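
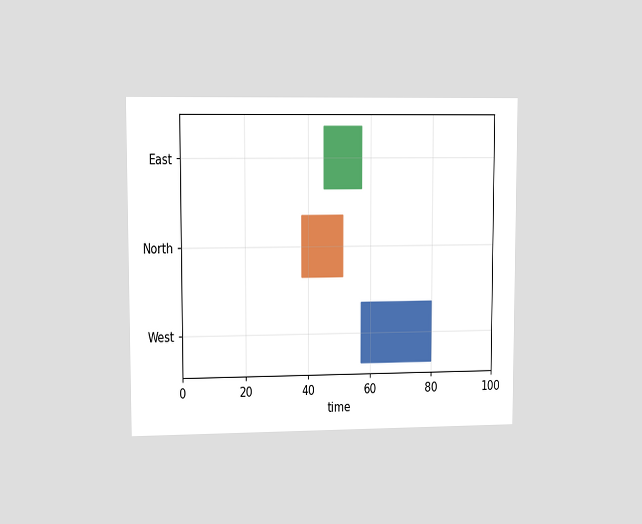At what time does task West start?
57

The chart is viewed at a slight angle. The West bar begins at t=57.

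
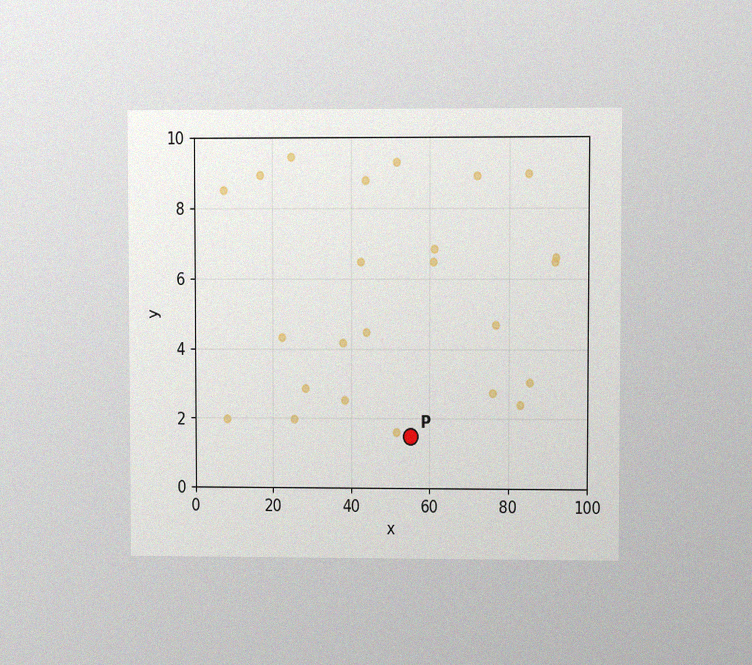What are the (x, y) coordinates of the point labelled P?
The chart is viewed at a slight angle, with some photo noise. Following the gridlines from P to each axis, P sits at (55, 1.5).

(55, 1.5)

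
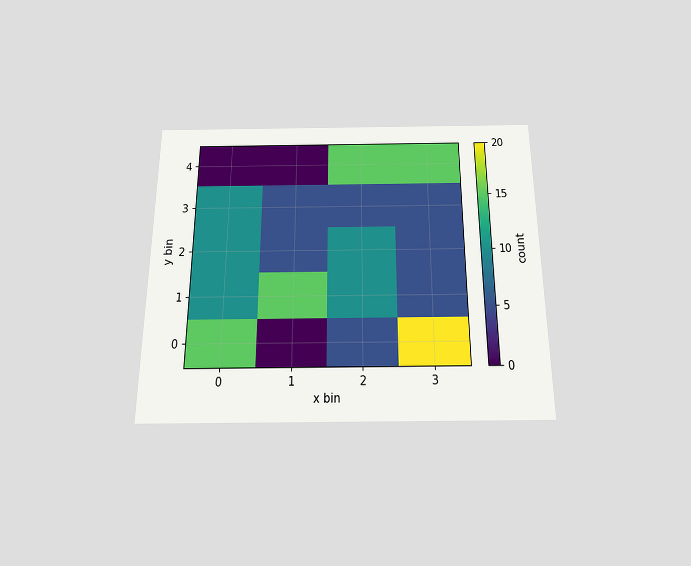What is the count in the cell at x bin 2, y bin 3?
The chart is viewed slightly from below. Matching the cell (2, 3) against the colorbar gives 5.

5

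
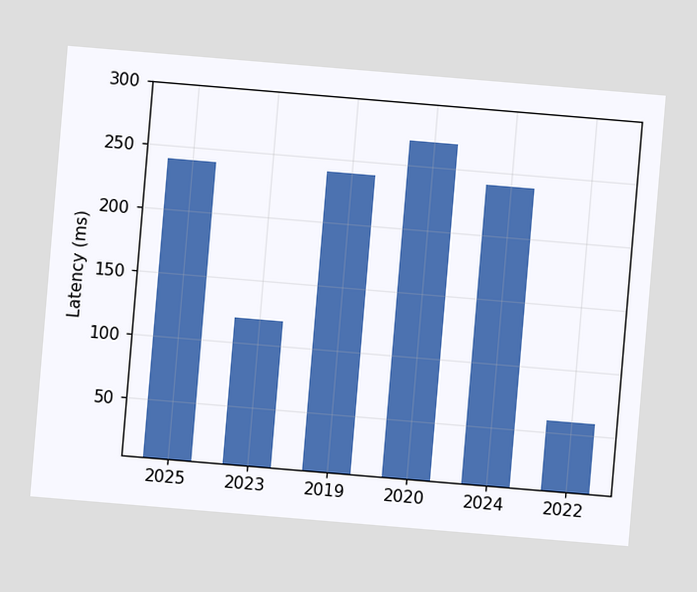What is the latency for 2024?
240ms

The chart is tilted about 5° clockwise. Reading along the chart's y-axis, the 2024 bar reaches 240ms.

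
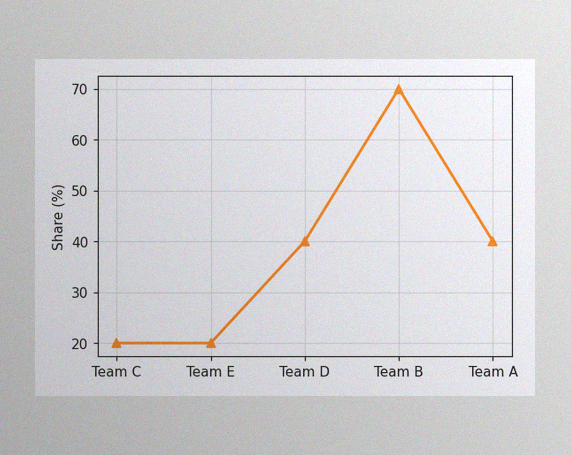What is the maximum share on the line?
70%

The image has some photo noise and uneven lighting. The highest point is at Team B, and reading across to the y-axis gives 70%.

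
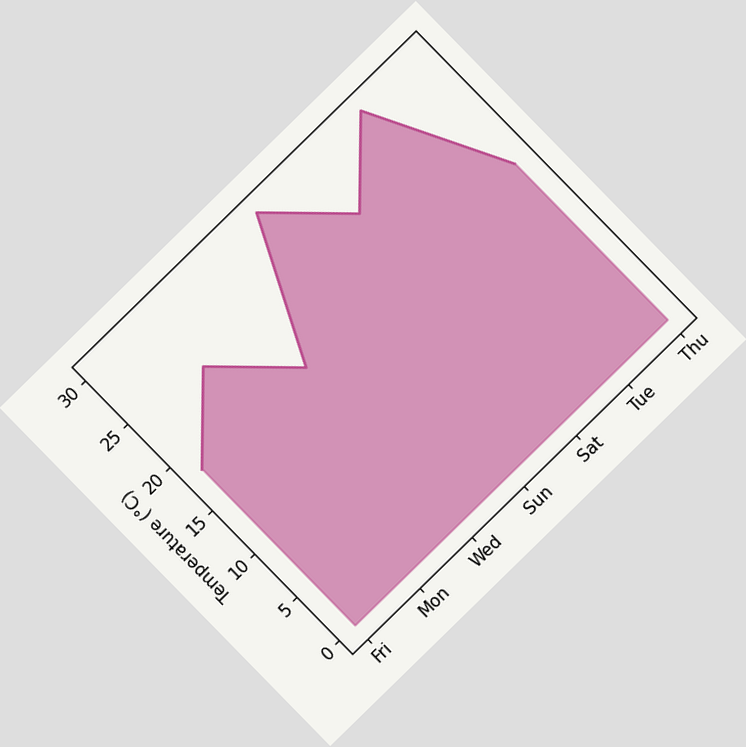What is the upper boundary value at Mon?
24°C

The chart is tilted about 44° counter-clockwise. At Mon the upper boundary is at 24°C.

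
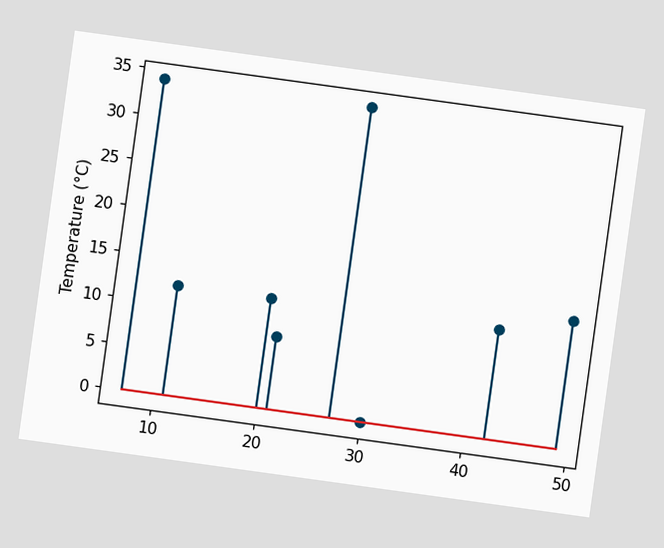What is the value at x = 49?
14°C

The chart is tilted about 8° clockwise. The stem at x=49 reaches 14°C.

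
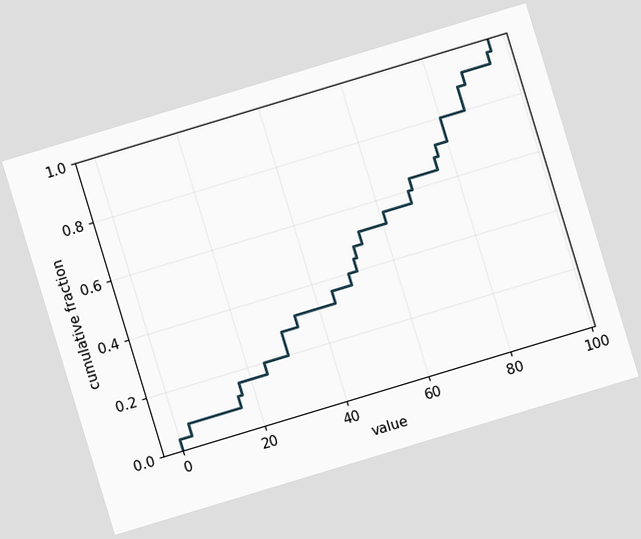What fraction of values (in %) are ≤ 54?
The chart is tilted about 17° counter-clockwise. At x=54 the ECDF step is at 52%.

52%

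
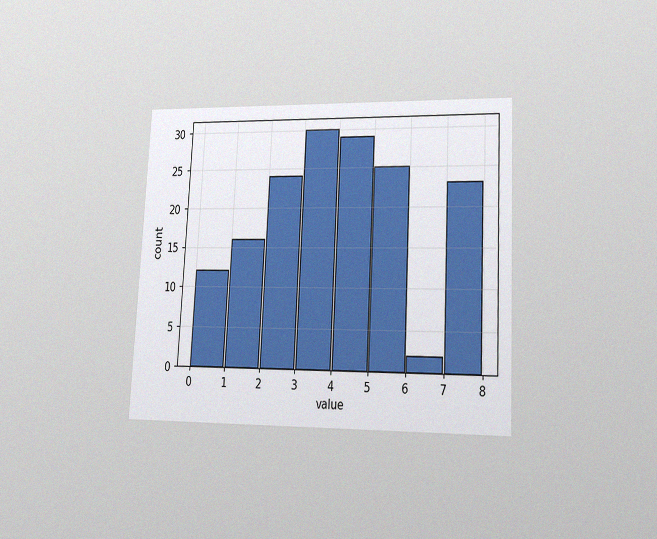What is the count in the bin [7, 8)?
23

The chart is tilted about 3° clockwise and viewed at a slight angle, with some photo noise. The [7, 8) bin has height 23.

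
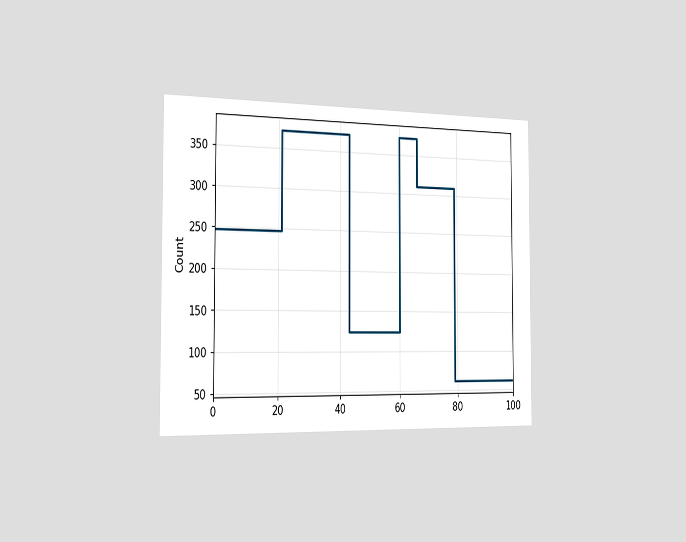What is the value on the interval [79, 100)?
The chart is viewed slightly from the left. On [79, 100) the step sits at 62.

62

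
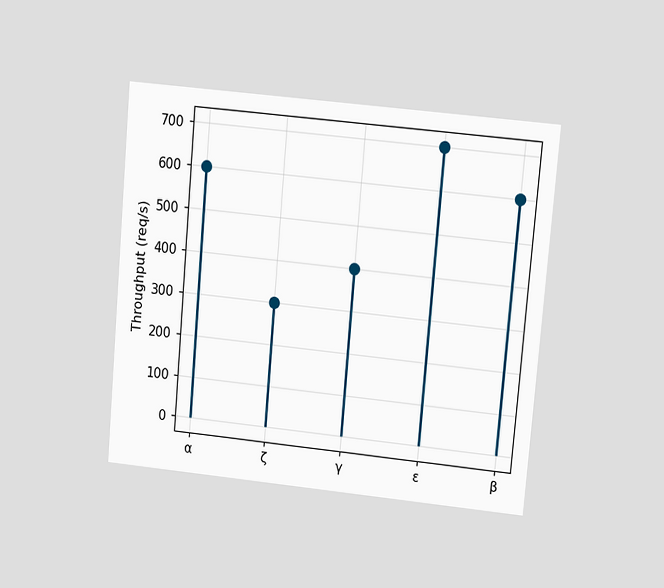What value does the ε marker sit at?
700req/s

The chart is tilted about 5° clockwise and viewed at a slight angle. The ε marker sits at 700req/s.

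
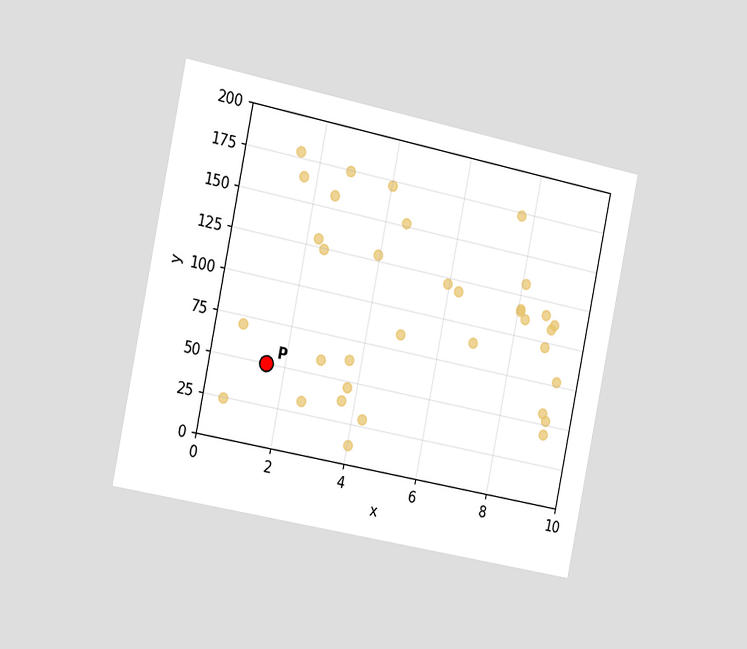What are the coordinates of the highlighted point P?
(1.5, 50)

The chart is tilted about 11° clockwise and viewed slightly from the left. Following the gridlines from P to each axis, P sits at (1.5, 50).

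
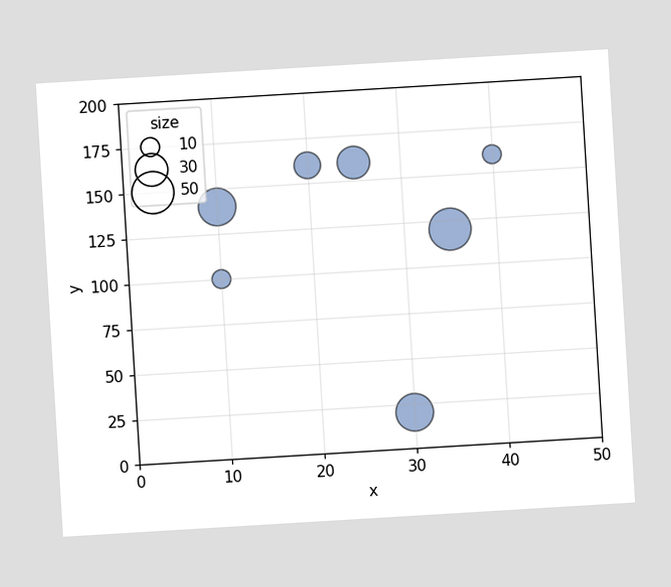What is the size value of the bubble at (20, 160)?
20

The chart is tilted about 3° counter-clockwise. Matching the bubble at (20, 160) against the size legend gives 20.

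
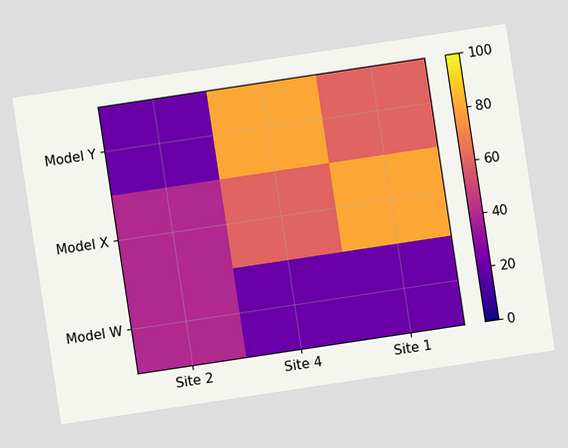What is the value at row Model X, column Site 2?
40

The chart is tilted about 9° counter-clockwise. Matching cell (Model X, Site 2) against the colorbar gives 40.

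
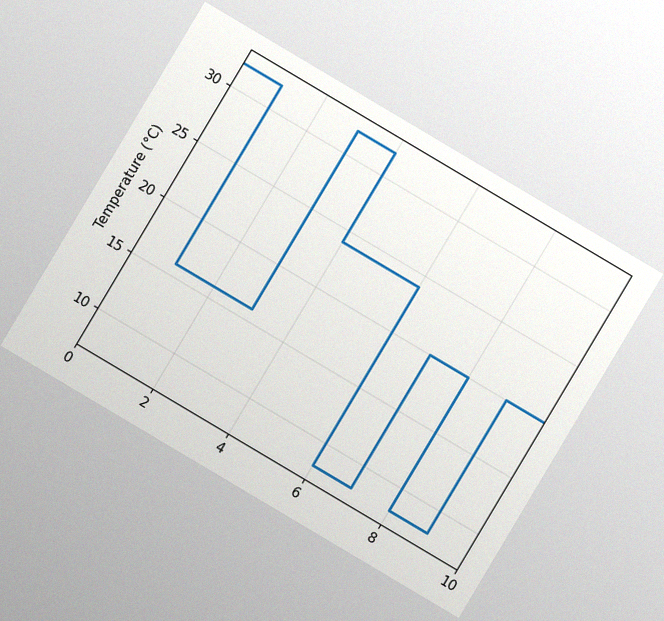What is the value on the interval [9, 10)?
The chart is tilted about 31° clockwise, with some photo noise. On [9, 10) the step sits at 20°C.

20°C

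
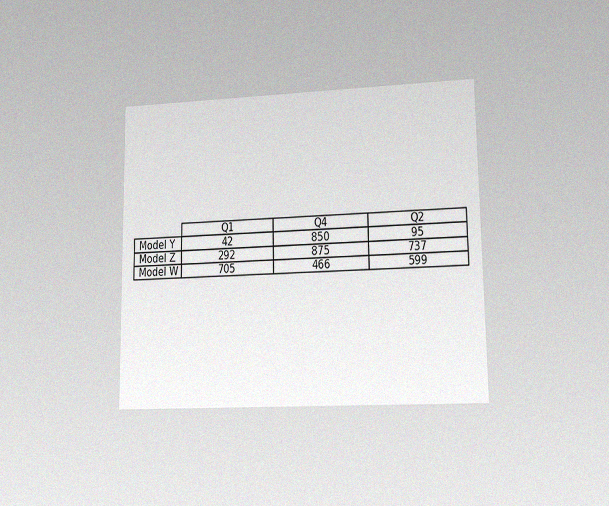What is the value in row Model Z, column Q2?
737

The chart is viewed at a slight angle, with some photo noise. The (Model Z, Q2) cell reads 737.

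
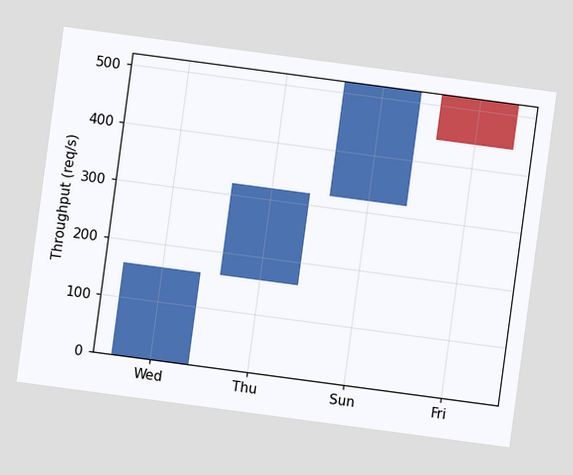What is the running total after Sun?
The chart is tilted about 8° clockwise. After Sun the running total reaches 520req/s.

520req/s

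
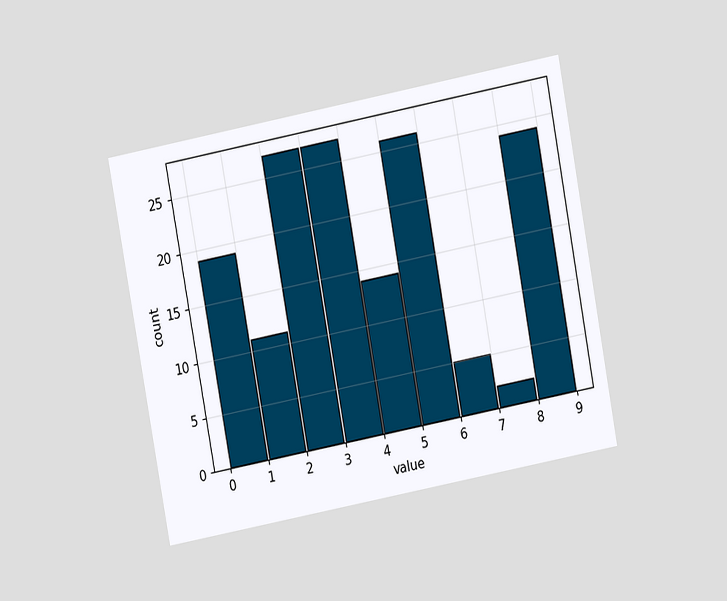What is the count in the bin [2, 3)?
27

The chart is tilted about 11° counter-clockwise and viewed at a slight angle. The [2, 3) bin has height 27.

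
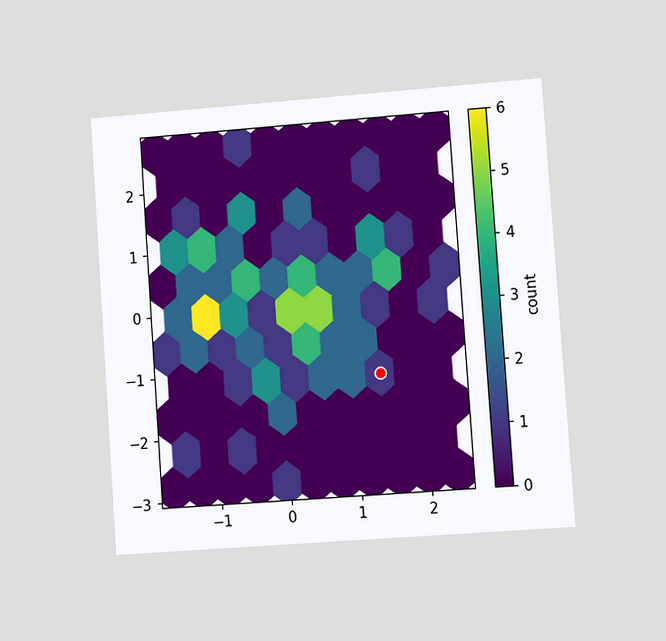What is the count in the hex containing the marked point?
The chart is tilted about 4° counter-clockwise and viewed at a slight angle. The marked hex reads 1 on the colorbar.

1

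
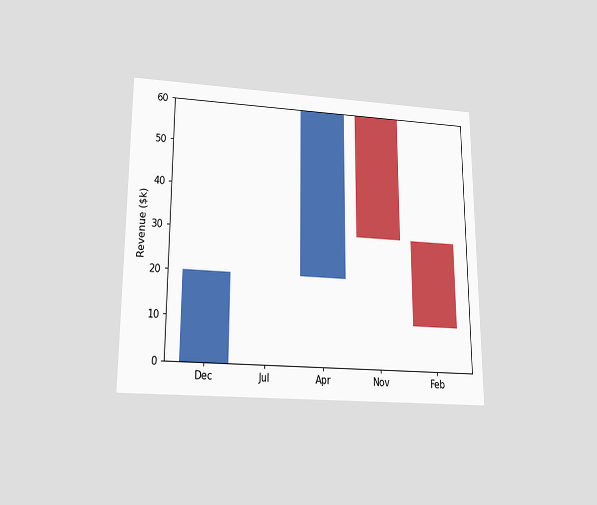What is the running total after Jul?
$20k

The chart is viewed slightly from below. After Jul the running total reaches $20k.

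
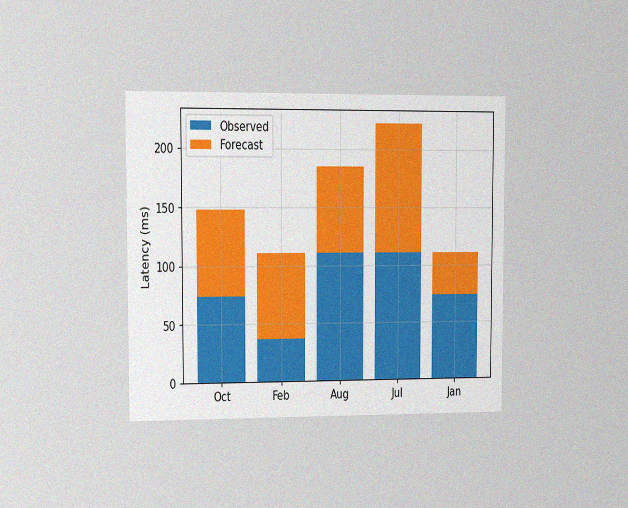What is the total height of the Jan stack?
111ms

The chart is viewed at a slight angle, with some photo noise. The Jan stack's top reaches 111ms on the y-axis.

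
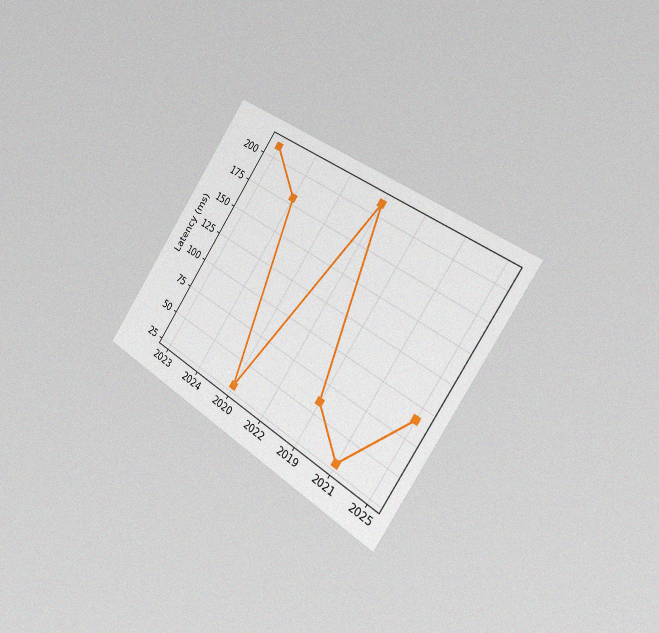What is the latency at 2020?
30ms

The chart is tilted about 34° clockwise and viewed slightly from the right, with some photo noise. At 2020, the line is at 30ms.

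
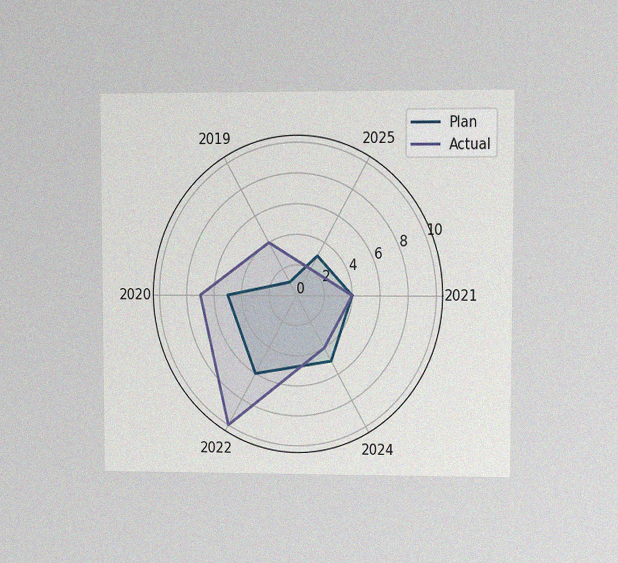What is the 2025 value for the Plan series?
The chart is viewed at a slight angle, with some photo noise. On the 2025 axis, Plan reaches 3.

3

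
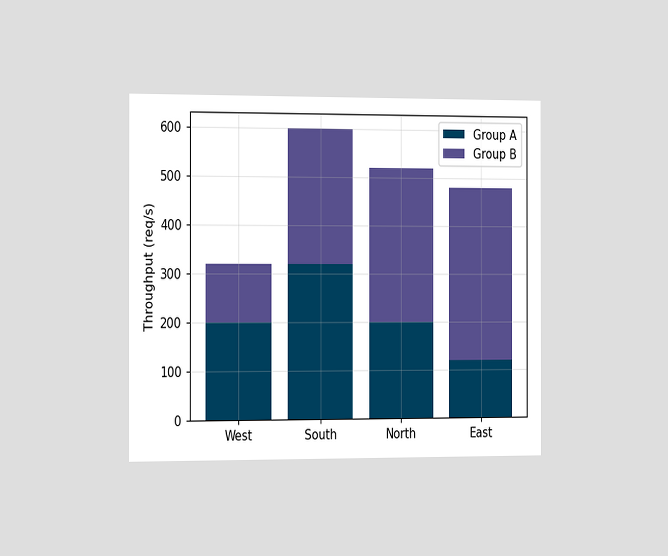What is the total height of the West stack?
320req/s

The chart is viewed slightly from the left. The West stack's top reaches 320req/s on the y-axis.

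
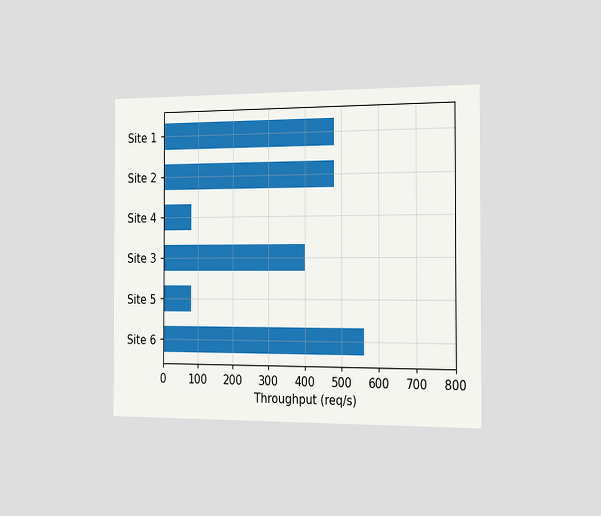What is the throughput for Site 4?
80req/s

The chart is viewed slightly from the right. Reading along the chart's x-axis, the Site 4 bar reaches 80req/s.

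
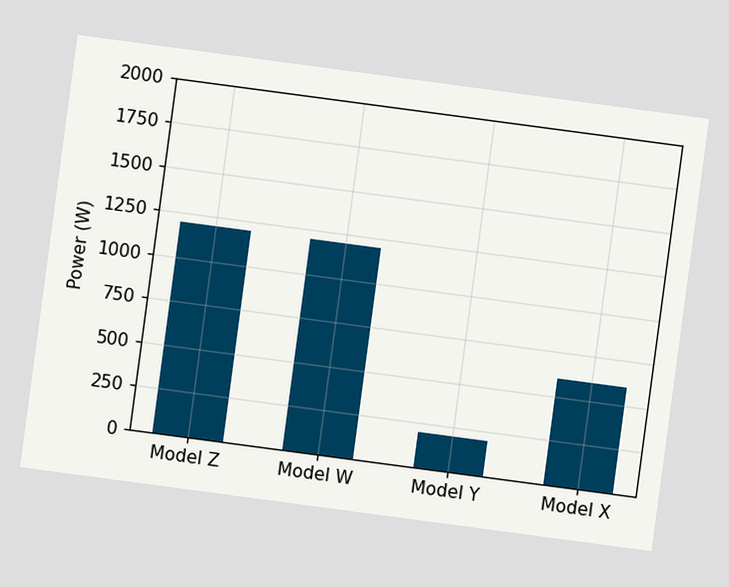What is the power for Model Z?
The chart is tilted about 8° clockwise. Reading along the chart's y-axis, the Model Z bar reaches 1200W.

1200W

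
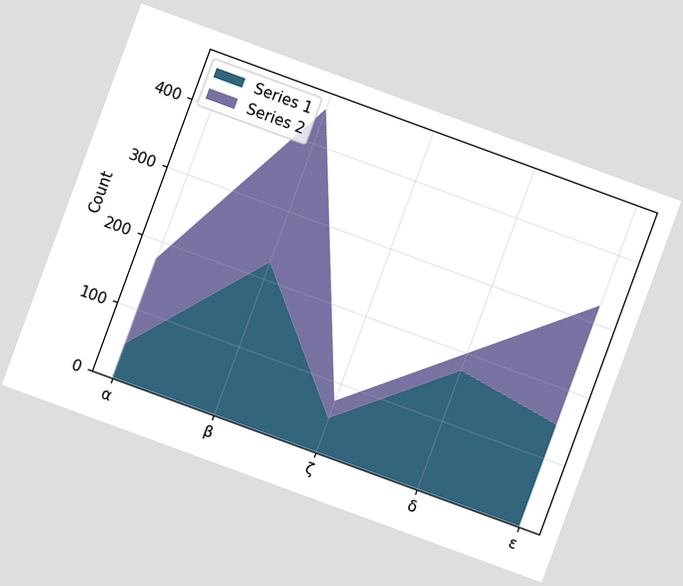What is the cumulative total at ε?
The chart is tilted about 20° clockwise. The stacked total at ε reaches 325.

325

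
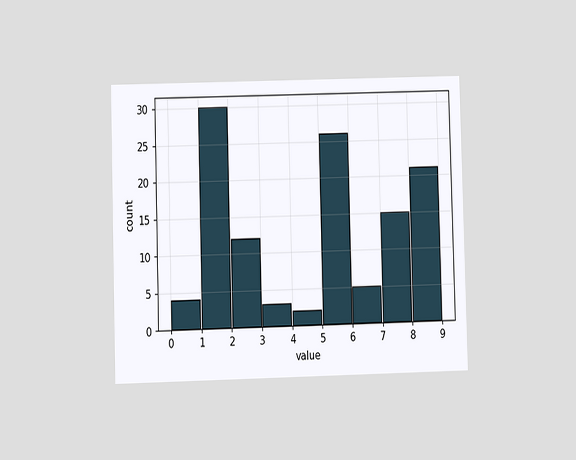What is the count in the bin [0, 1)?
The chart is viewed at a slight angle. The [0, 1) bin has height 4.

4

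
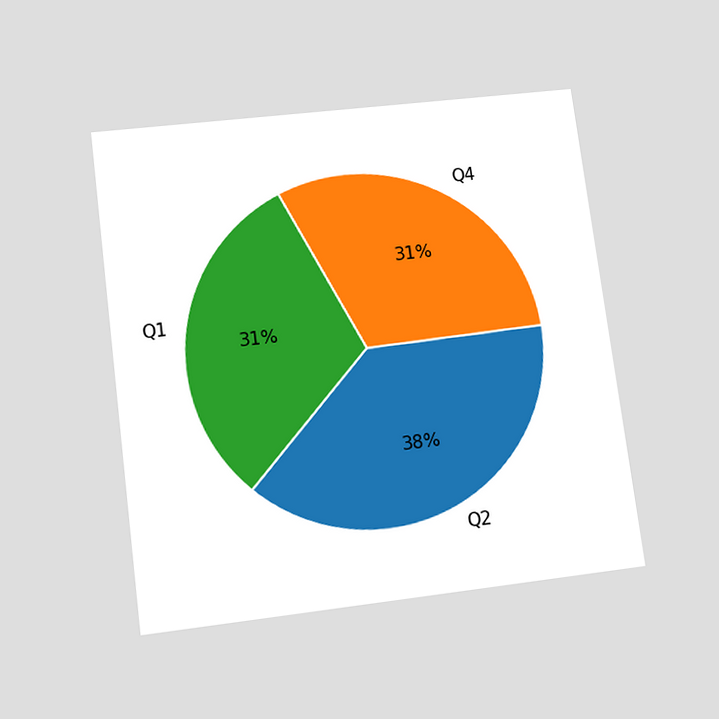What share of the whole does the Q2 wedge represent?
The chart is tilted about 7° counter-clockwise and viewed slightly from below. The Q2 slice takes up 38% of the pie.

38%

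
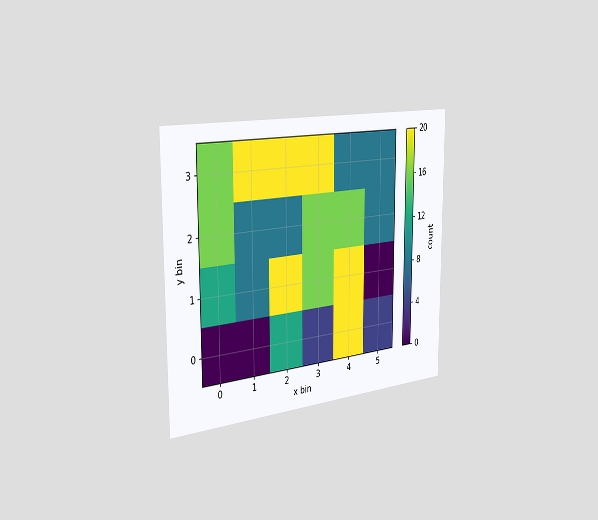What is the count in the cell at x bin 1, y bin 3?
The chart is viewed slightly from the left. Matching the cell (1, 3) against the colorbar gives 20.

20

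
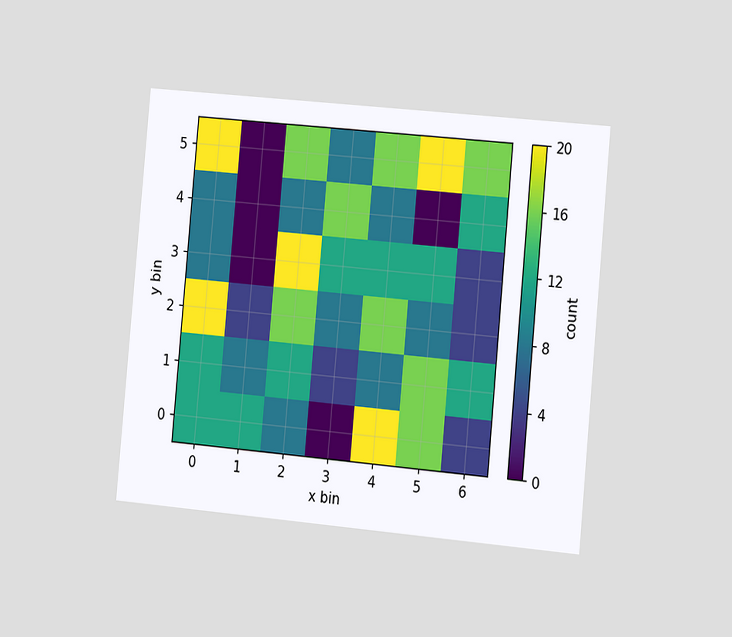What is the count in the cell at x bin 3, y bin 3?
12

The chart is tilted about 5° clockwise and viewed slightly from the right. Matching the cell (3, 3) against the colorbar gives 12.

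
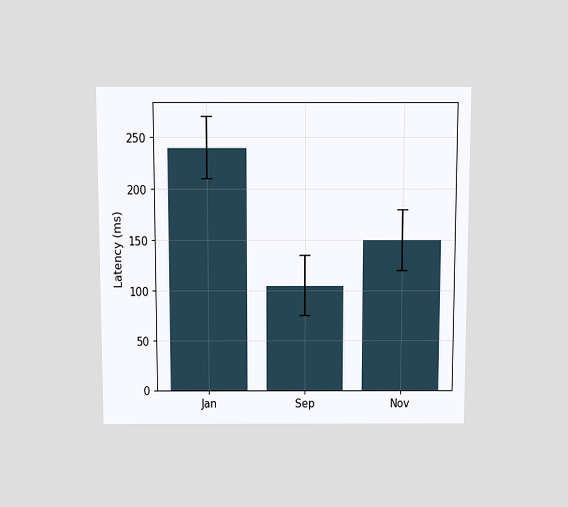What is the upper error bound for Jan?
270ms

The chart is viewed slightly from above. The Jan bar's upper whisker reaches 270ms.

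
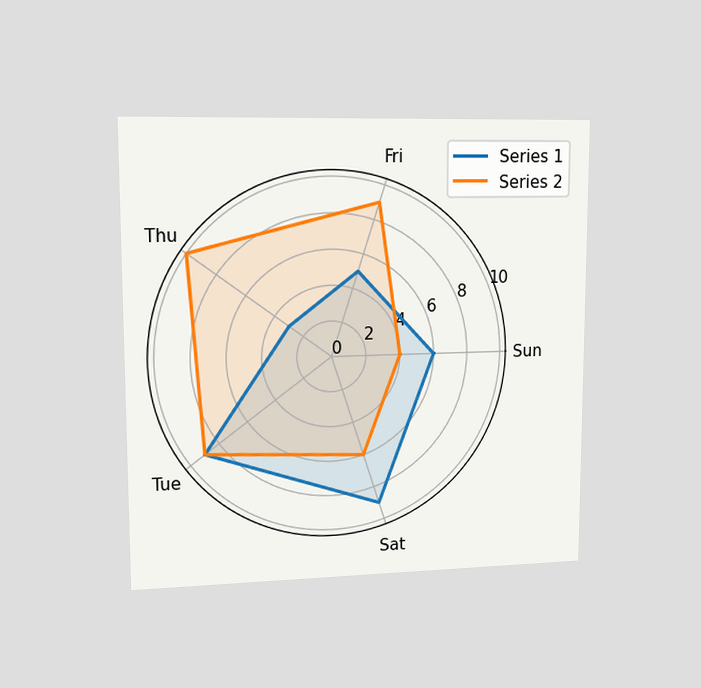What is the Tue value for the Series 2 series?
9

The chart is viewed slightly from the left. On the Tue axis, Series 2 reaches 9.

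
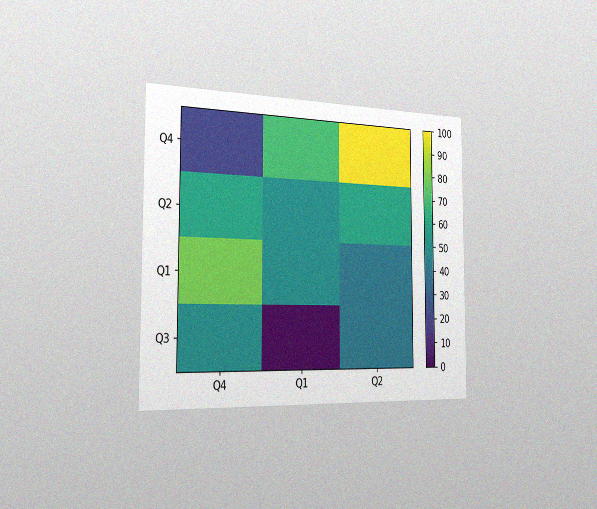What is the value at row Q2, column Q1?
50

The chart is viewed slightly from the left, with some photo noise. Matching cell (Q2, Q1) against the colorbar gives 50.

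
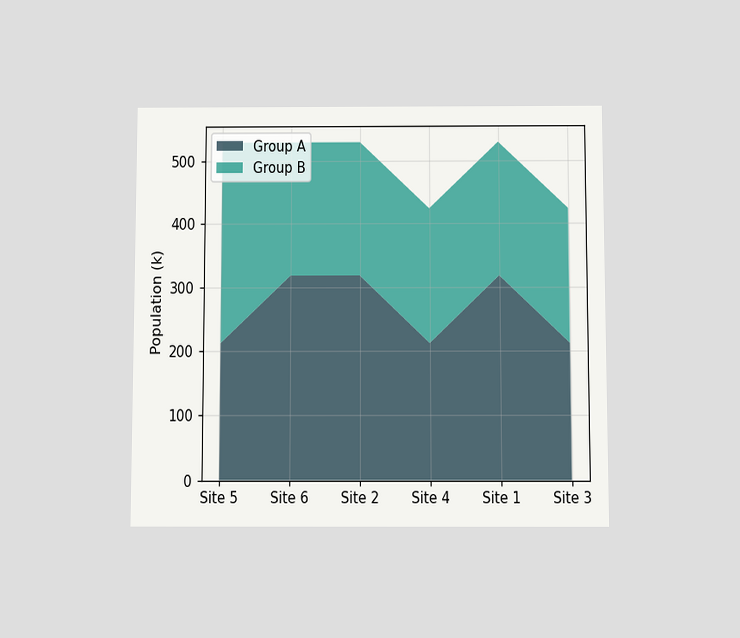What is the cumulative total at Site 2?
The chart is viewed slightly from below. The stacked total at Site 2 reaches 530k.

530k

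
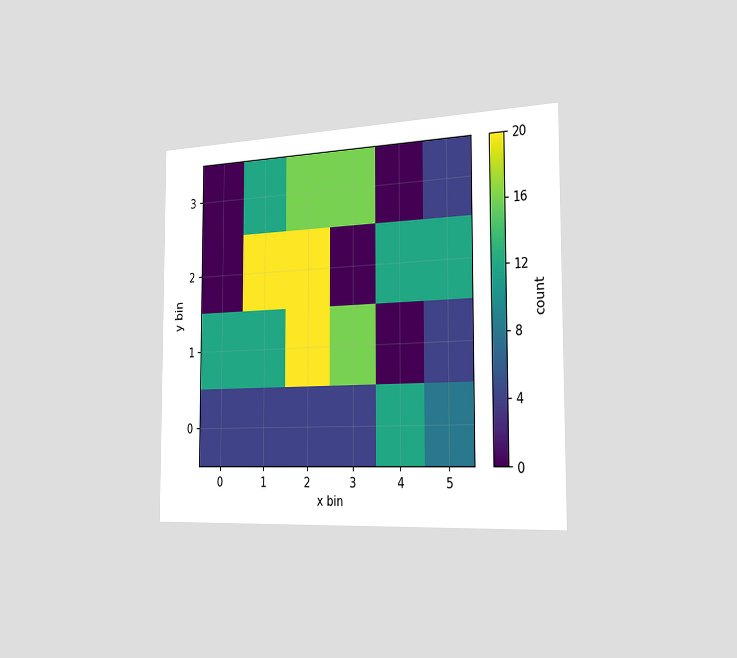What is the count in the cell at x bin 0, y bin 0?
The chart is viewed slightly from the right. Matching the cell (0, 0) against the colorbar gives 4.

4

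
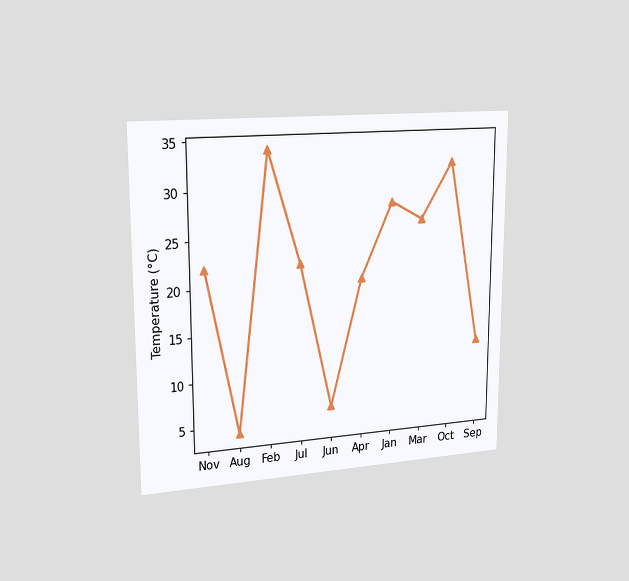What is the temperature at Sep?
The chart is viewed slightly from the left. At Sep, the line is at 12°C.

12°C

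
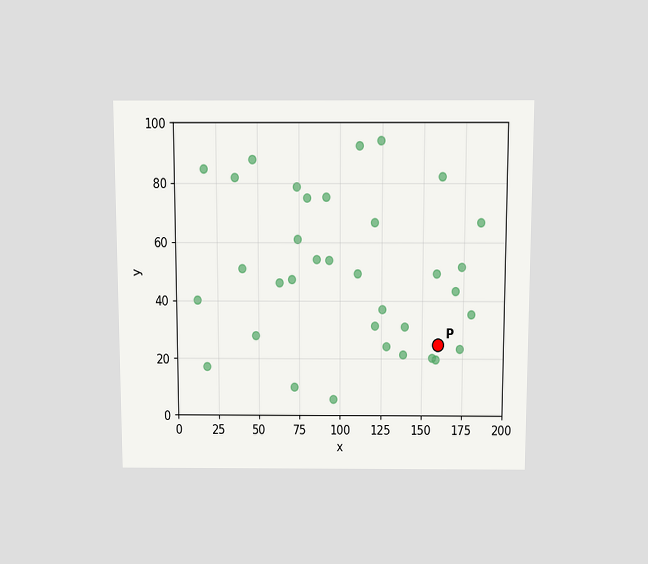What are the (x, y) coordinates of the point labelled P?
The chart is viewed slightly from above. Following the gridlines from P to each axis, P sits at (160, 25).

(160, 25)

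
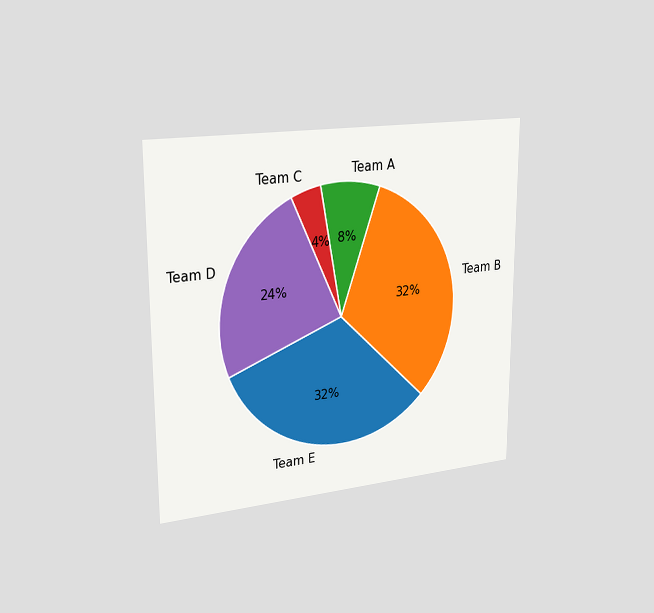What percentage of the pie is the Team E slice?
32%

The chart is viewed slightly from the left. The Team E slice takes up 32% of the pie.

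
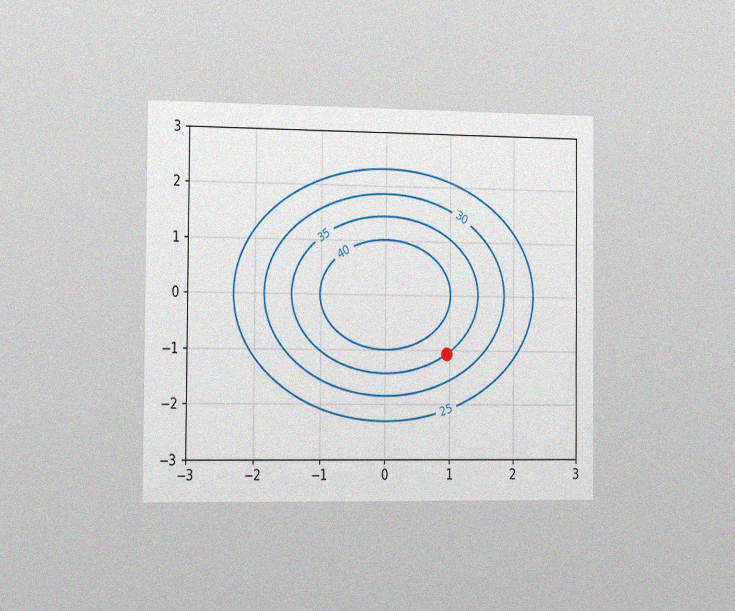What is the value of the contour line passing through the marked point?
35

The chart is viewed slightly from the left, with some photo noise. The marked point sits on the contour labelled 35.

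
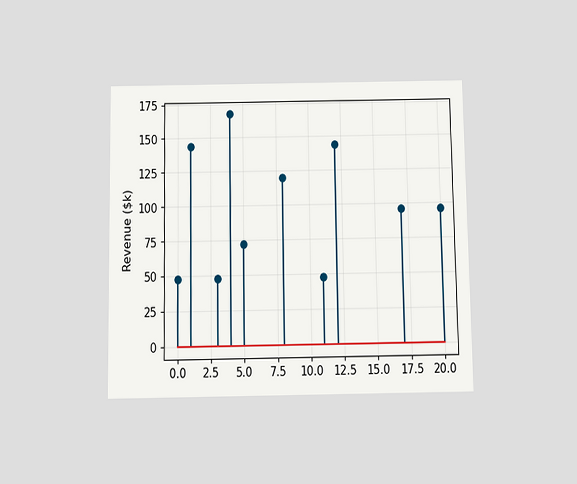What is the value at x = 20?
The chart is viewed slightly from below. The stem at x=20 reaches $96k.

$96k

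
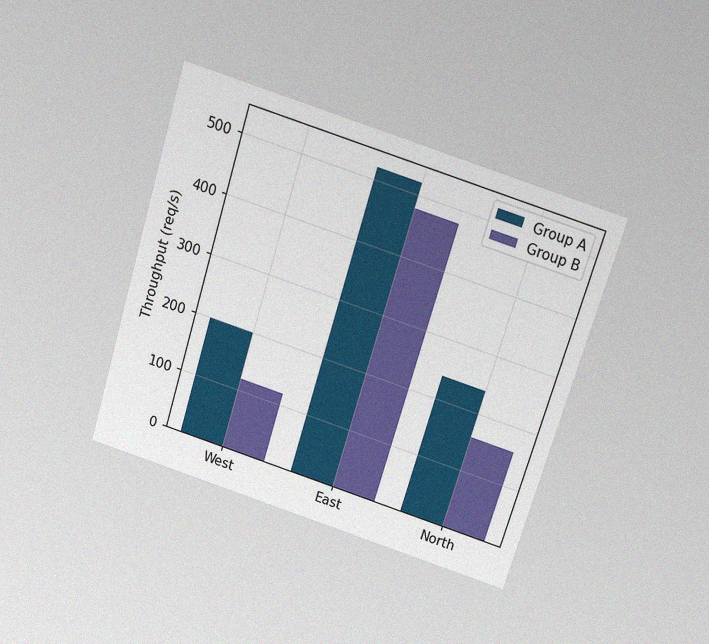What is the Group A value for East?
The chart is tilted about 17° clockwise and viewed slightly from above, with some photo noise. The Group A bar at East reaches 520req/s on the y-axis.

520req/s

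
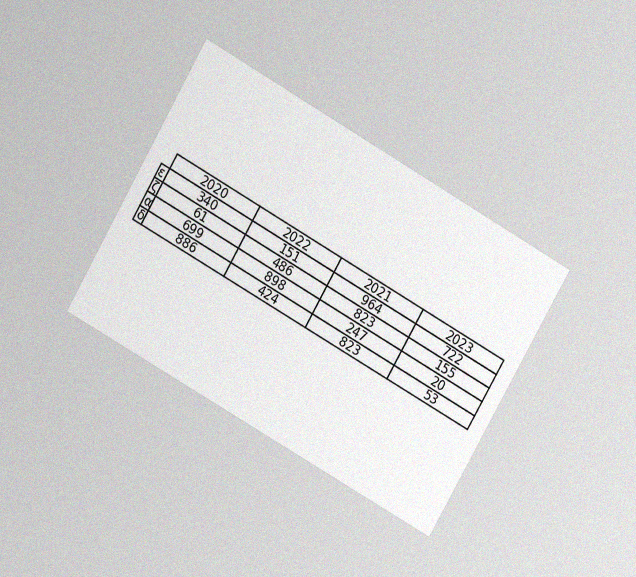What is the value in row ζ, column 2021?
823

The chart is tilted about 30° clockwise and viewed at a slight angle, with some photo noise. The (ζ, 2021) cell reads 823.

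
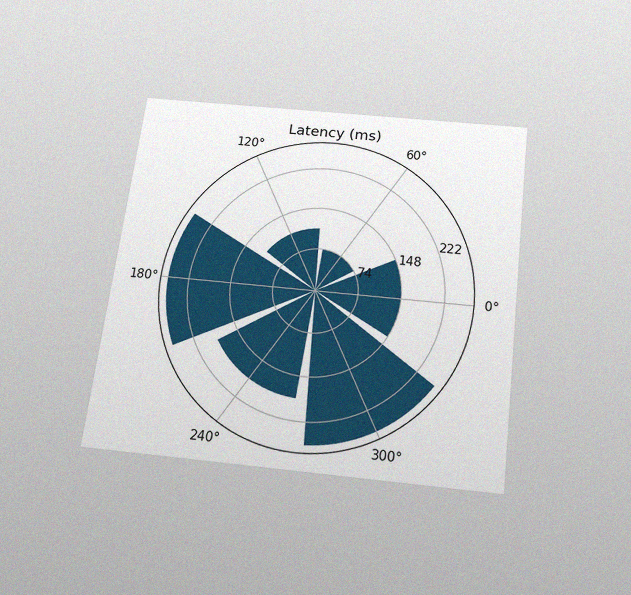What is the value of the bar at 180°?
The chart is tilted about 7° clockwise and viewed slightly from below, with some photo noise. The bar at 180° reaches 259ms on the radial axis.

259ms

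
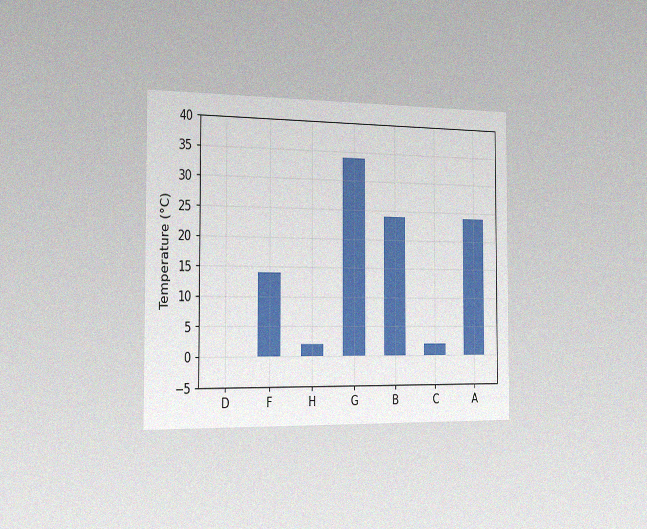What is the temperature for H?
2°C

The chart is viewed slightly from the left, with some photo noise. Reading along the chart's y-axis, the H bar reaches 2°C.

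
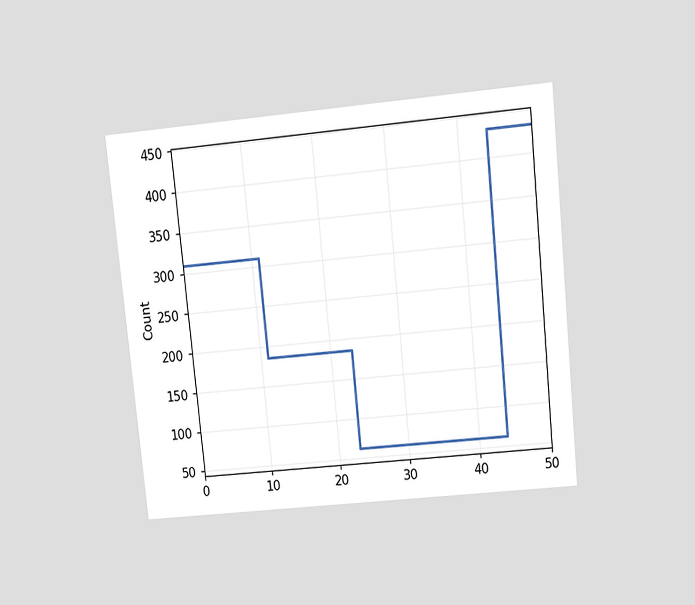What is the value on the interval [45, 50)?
The chart is tilted about 6° counter-clockwise and viewed slightly from above. On [45, 50) the step sits at 434.

434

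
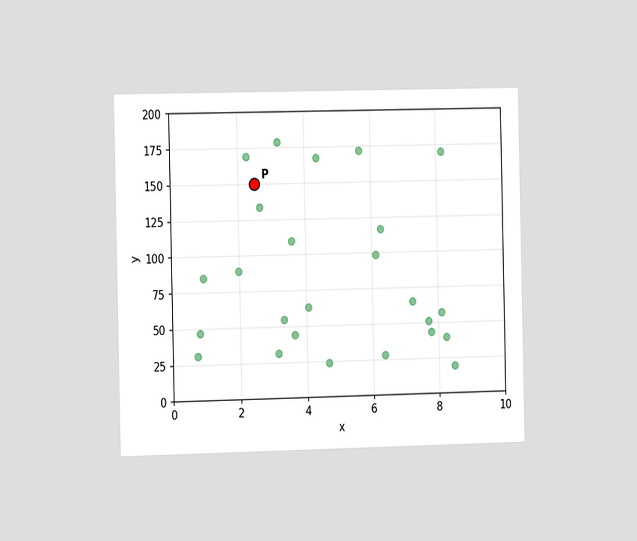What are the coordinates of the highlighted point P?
The chart is viewed slightly from the left. Following the gridlines from P to each axis, P sits at (2.5, 150).

(2.5, 150)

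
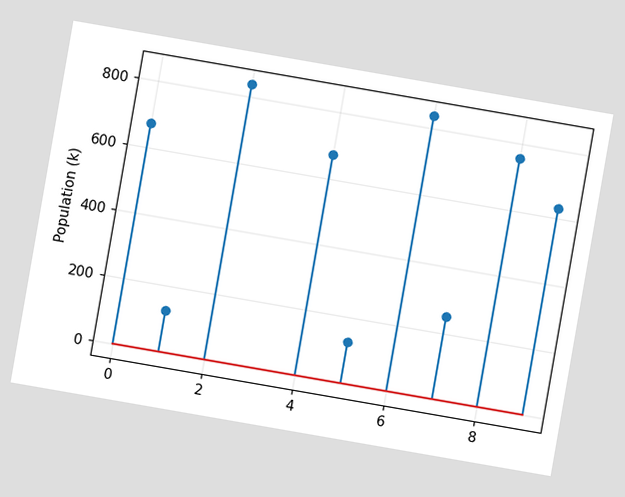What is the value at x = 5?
126k

The chart is tilted about 10° clockwise. The stem at x=5 reaches 126k.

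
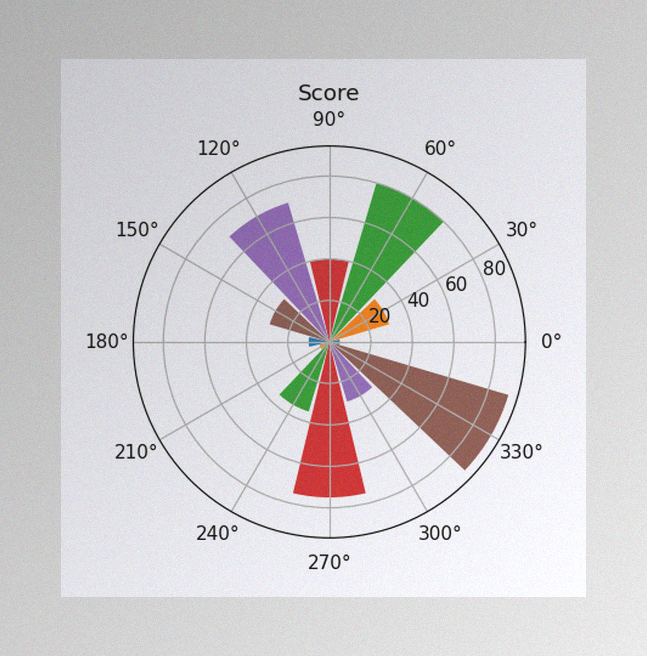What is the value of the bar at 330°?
90

The image has some photo noise and uneven lighting. The bar at 330° reaches 90 on the radial axis.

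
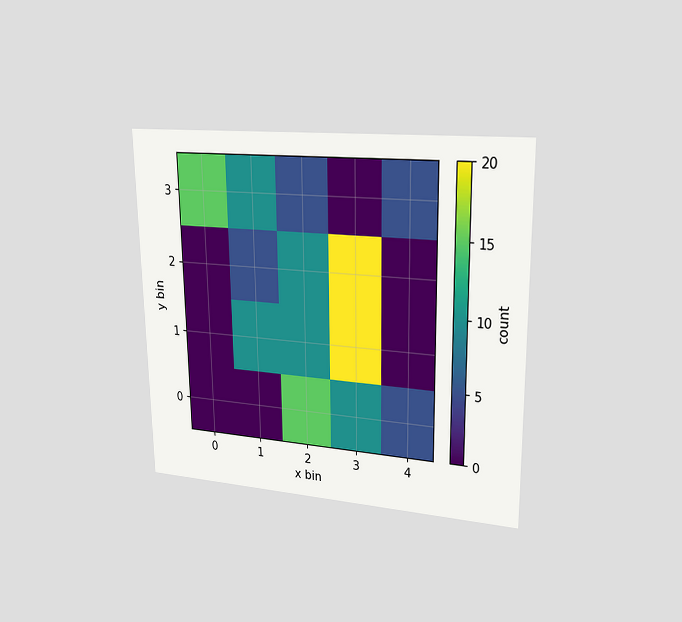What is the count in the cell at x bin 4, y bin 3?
5

The chart is viewed at a slight angle. Matching the cell (4, 3) against the colorbar gives 5.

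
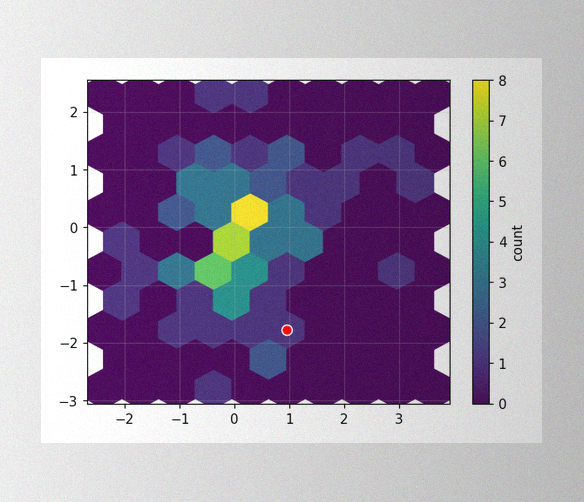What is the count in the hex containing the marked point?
1

The image has some photo noise and uneven lighting. The marked hex reads 1 on the colorbar.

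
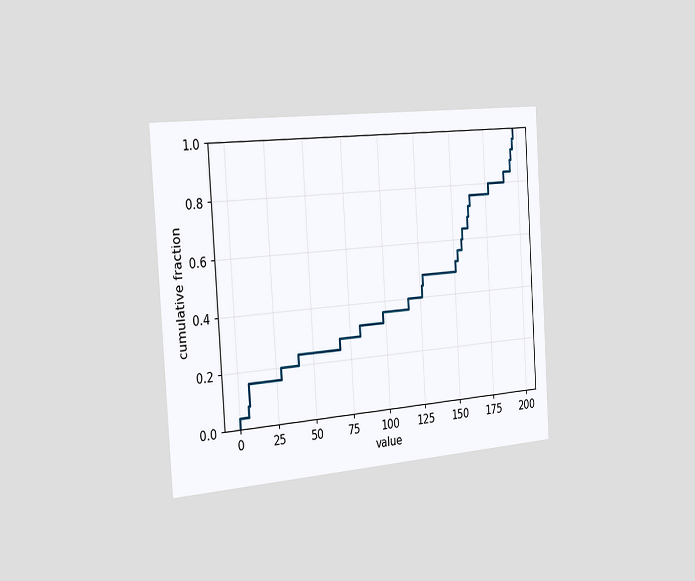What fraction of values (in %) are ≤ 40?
24%

The chart is tilted about 4° counter-clockwise and viewed slightly from the left. At x=40 the ECDF step is at 24%.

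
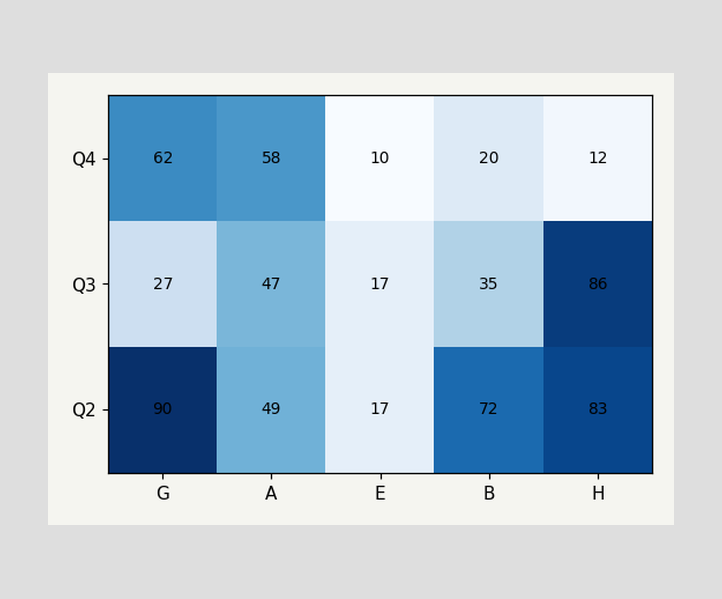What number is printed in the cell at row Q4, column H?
The (Q4, H) cell reads 12.

12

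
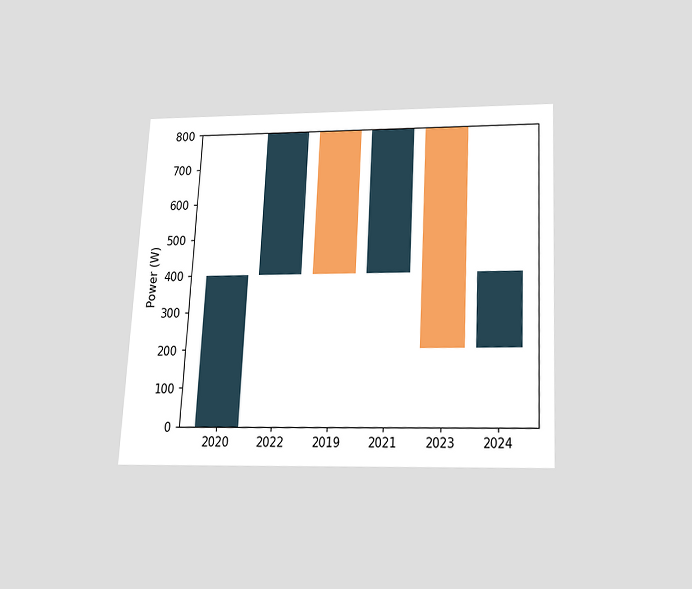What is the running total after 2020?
400W

The chart is tilted about 3° clockwise and viewed slightly from below. After 2020 the running total reaches 400W.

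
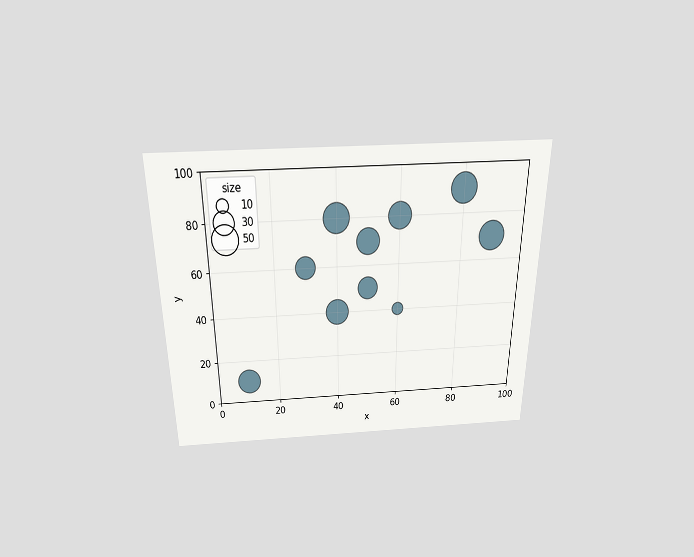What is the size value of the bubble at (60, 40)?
The chart is viewed slightly from above. Matching the bubble at (60, 40) against the size legend gives 10.

10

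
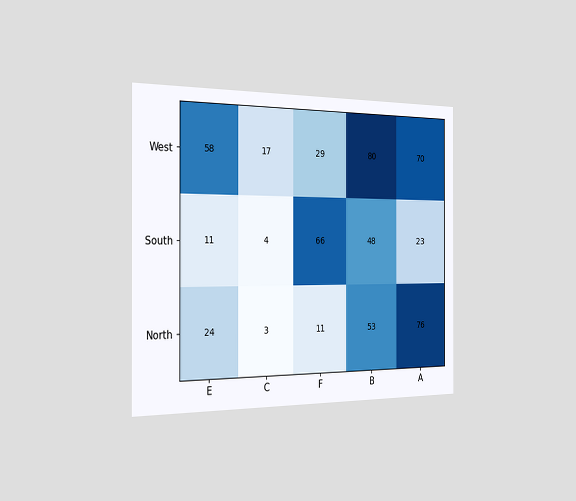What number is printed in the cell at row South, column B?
48

The chart is viewed slightly from the left. The (South, B) cell reads 48.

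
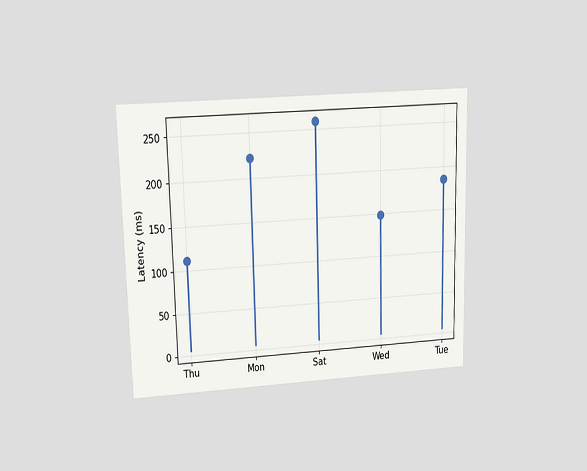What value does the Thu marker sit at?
The chart is viewed at a slight angle. The Thu marker sits at 111ms.

111ms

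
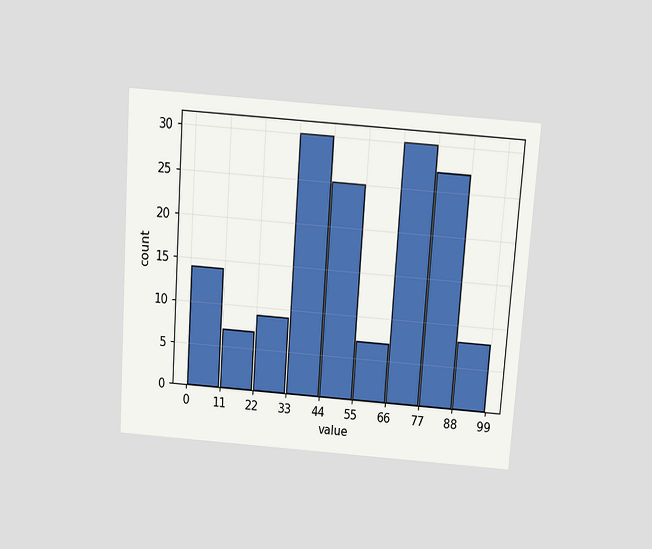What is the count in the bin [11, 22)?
The chart is tilted about 4° clockwise and viewed slightly from above. The [11, 22) bin has height 7.

7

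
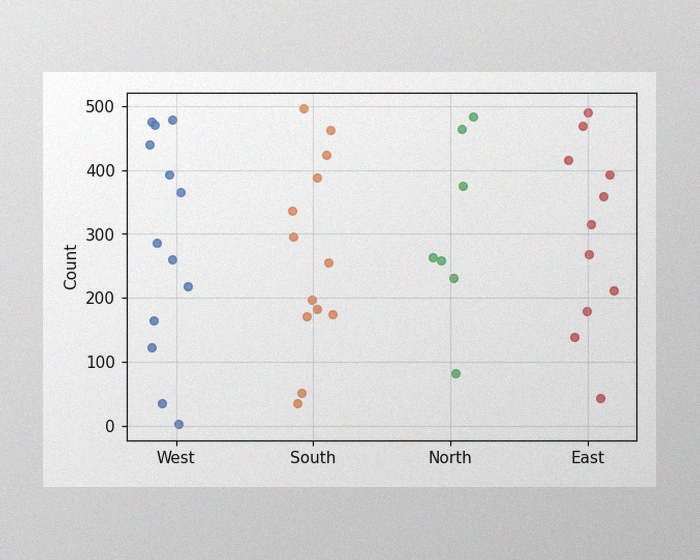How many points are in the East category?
The image has some photo noise and uneven lighting. Counting the markers in the East column gives 11.

11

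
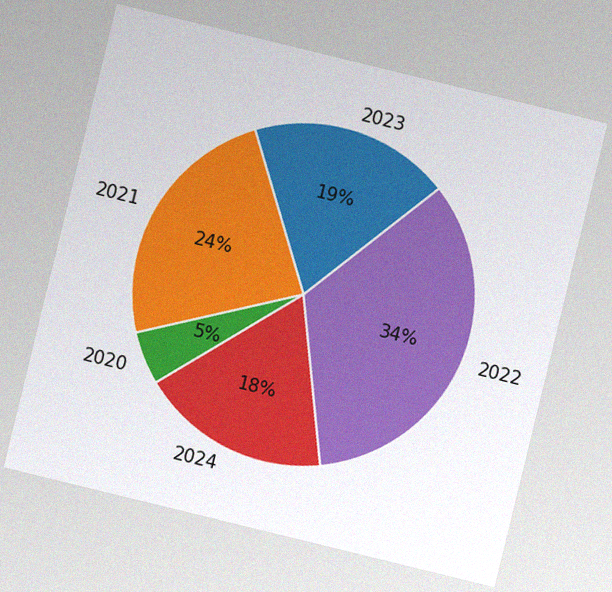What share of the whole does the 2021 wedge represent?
24%

The chart is tilted about 14° clockwise, with some photo noise. The 2021 slice takes up 24% of the pie.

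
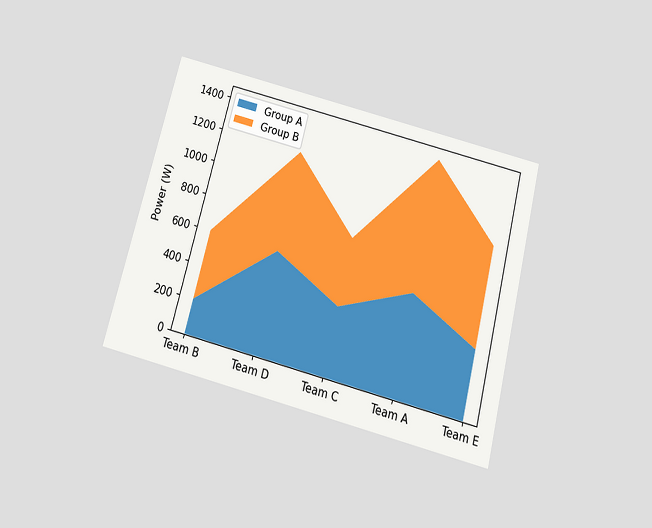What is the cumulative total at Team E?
The chart is tilted about 14° clockwise and viewed slightly from below. The stacked total at Team E reaches 1000W.

1000W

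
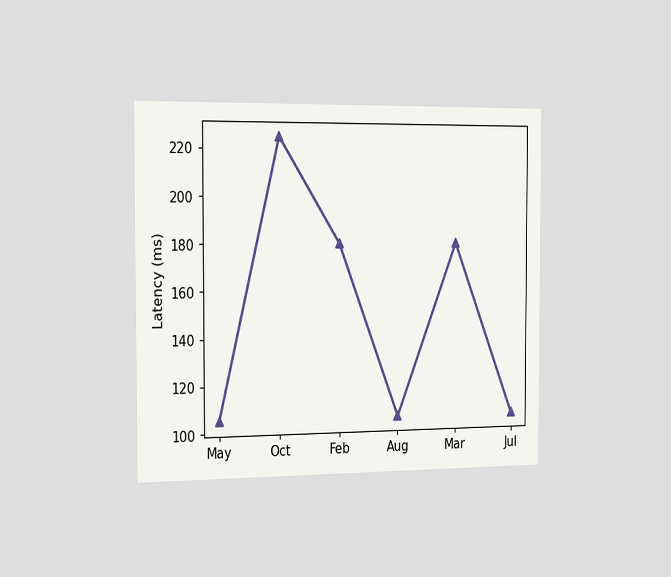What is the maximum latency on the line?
225ms

The chart is viewed slightly from the left. The highest point is at Oct, and reading across to the y-axis gives 225ms.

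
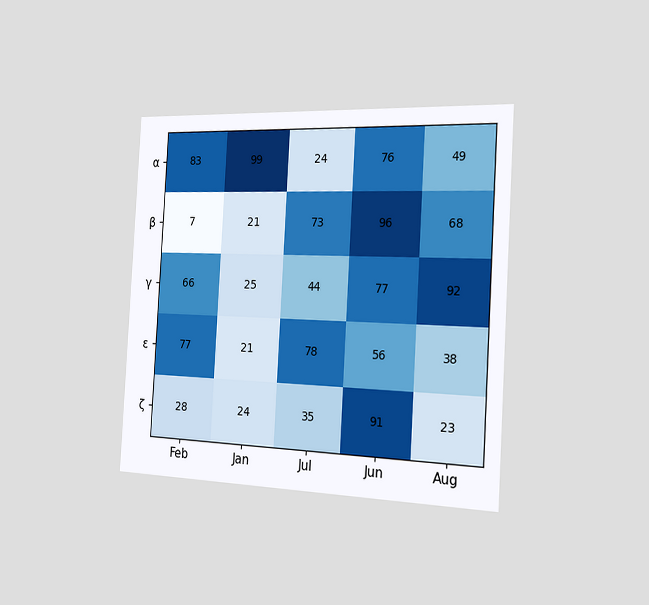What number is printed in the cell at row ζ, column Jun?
The chart is tilted about 3° clockwise and viewed slightly from the right. The (ζ, Jun) cell reads 91.

91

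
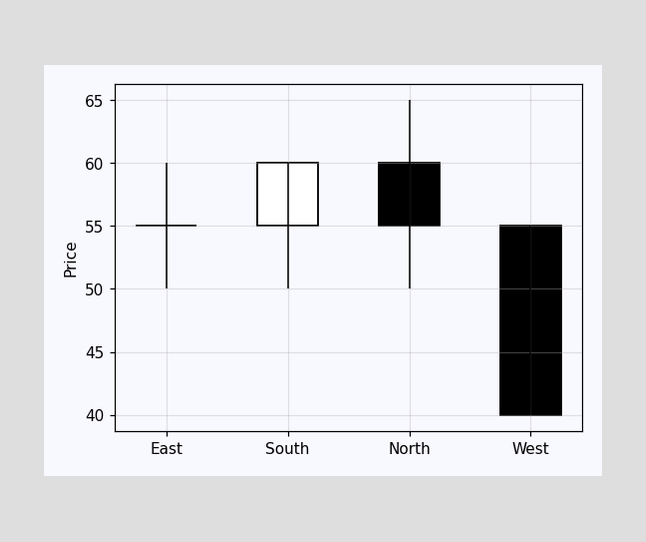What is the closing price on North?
The North candle closes at 55.

55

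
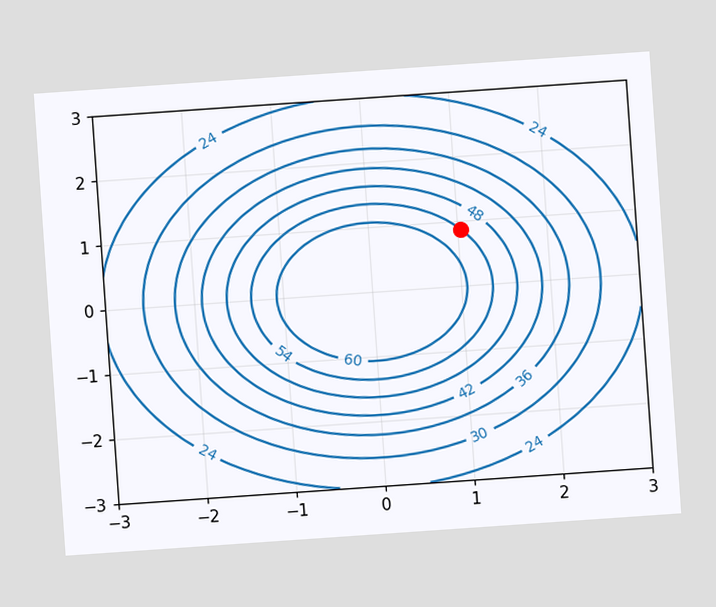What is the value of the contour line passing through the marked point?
The chart is tilted about 4° counter-clockwise. The marked point sits on the contour labelled 54.

54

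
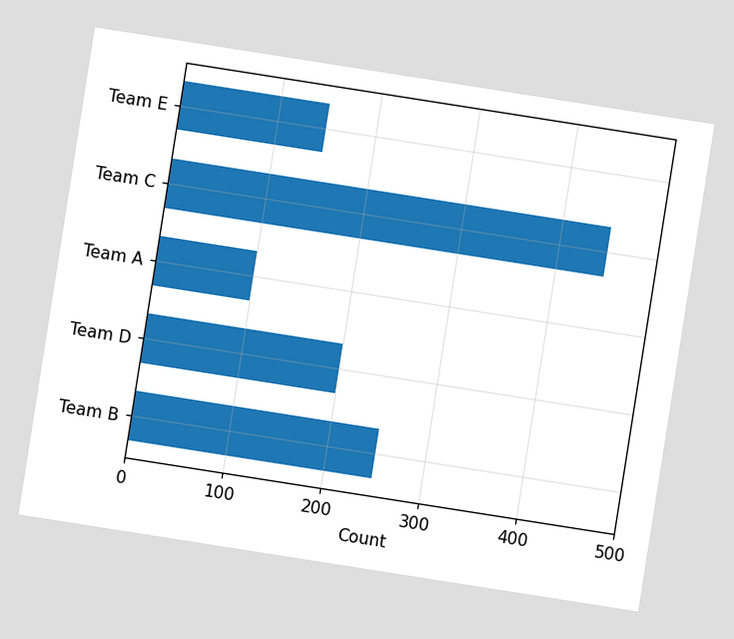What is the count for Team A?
100

The chart is tilted about 9° clockwise. Reading along the chart's x-axis, the Team A bar reaches 100.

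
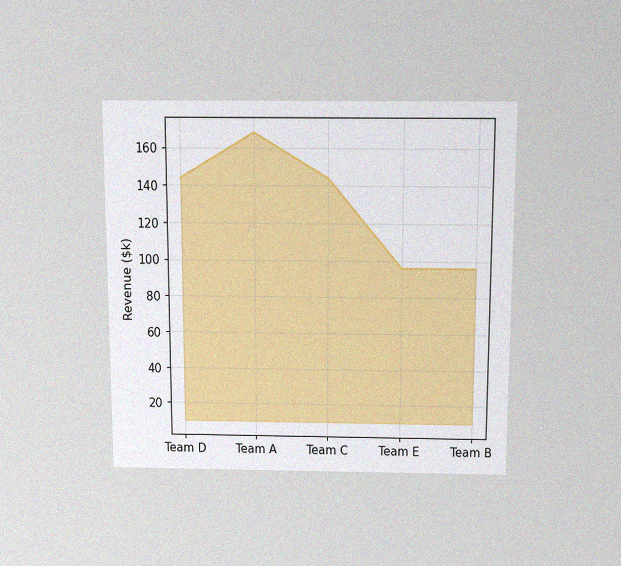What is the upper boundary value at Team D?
The chart is viewed slightly from above, with some photo noise. At Team D the upper boundary is at $144k.

$144k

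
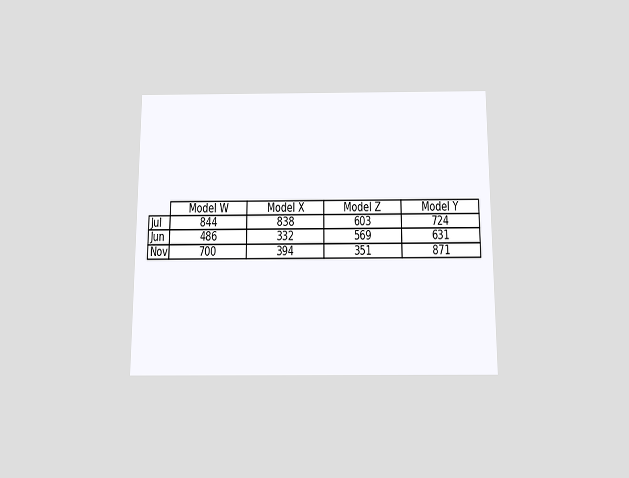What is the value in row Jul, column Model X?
The chart is viewed slightly from below. The (Jul, Model X) cell reads 838.

838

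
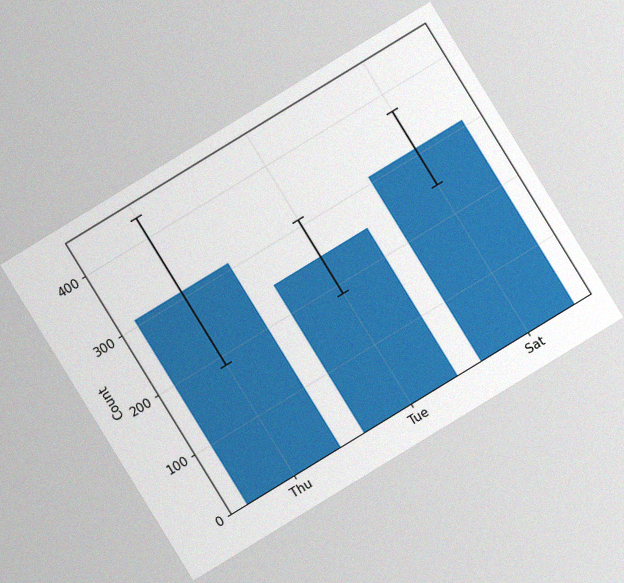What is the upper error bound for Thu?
The chart is tilted about 31° counter-clockwise, with some photo noise. The Thu bar's upper whisker reaches 434.

434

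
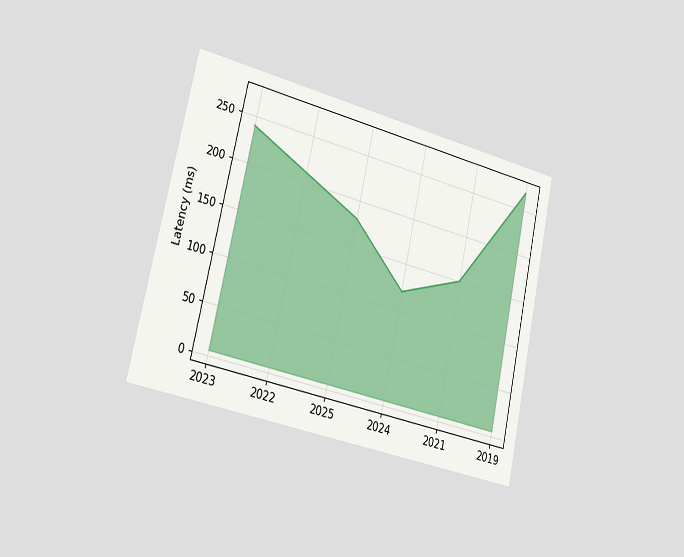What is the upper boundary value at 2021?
150ms

The chart is tilted about 13° clockwise and viewed slightly from the left. At 2021 the upper boundary is at 150ms.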